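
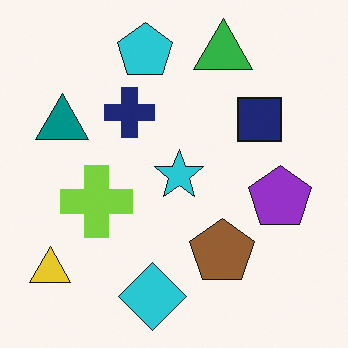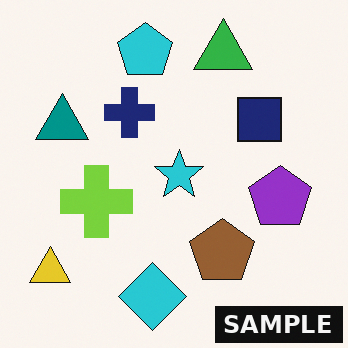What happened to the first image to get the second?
Watermarked with the text "SAMPLE" in the lower-right corner.

A dark label reading "SAMPLE" appears in the lower-right corner.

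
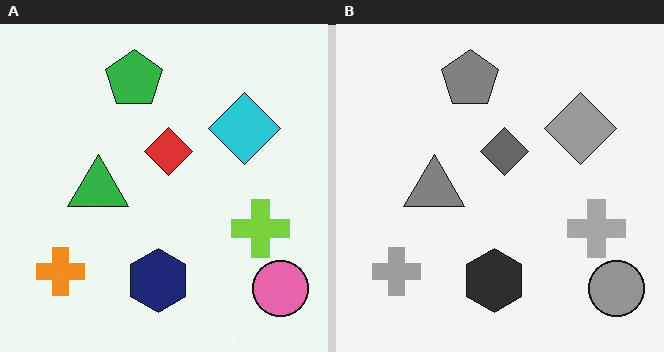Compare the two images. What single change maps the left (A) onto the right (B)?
The image was converted to grayscale.

All color is removed — every shape is now a shade of grey.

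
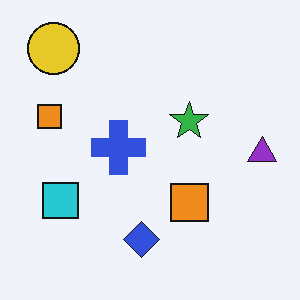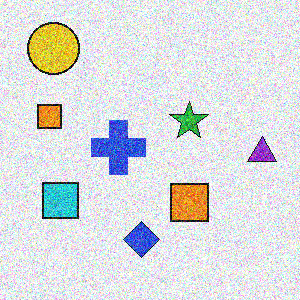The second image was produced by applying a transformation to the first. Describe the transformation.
The image was degraded with heavy additive noise.

Random speckle covers the whole image, including the flat background.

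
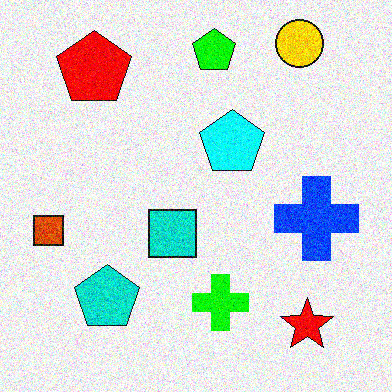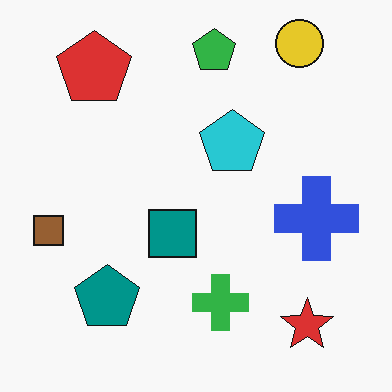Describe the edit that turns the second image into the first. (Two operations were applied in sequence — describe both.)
The first image is the second made much more vivid (saturation change), then degraded with a thick layer of grain.

All colors are more vivid — a global saturation change. Random speckle covers the whole image, including the flat background.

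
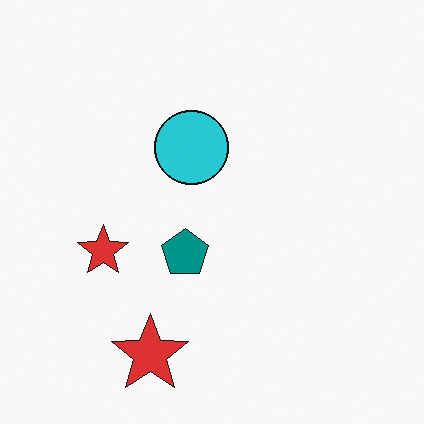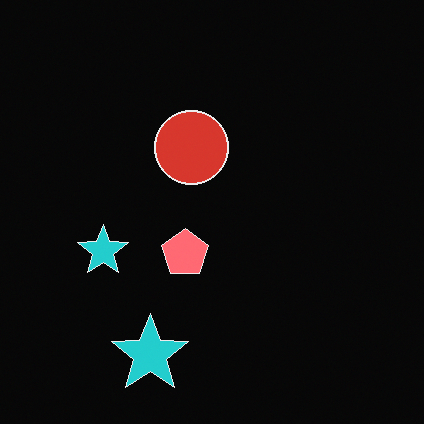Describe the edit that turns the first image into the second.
Color-inverted (negative).

The light background has become dark and every shape's color is its complement — a photographic negative.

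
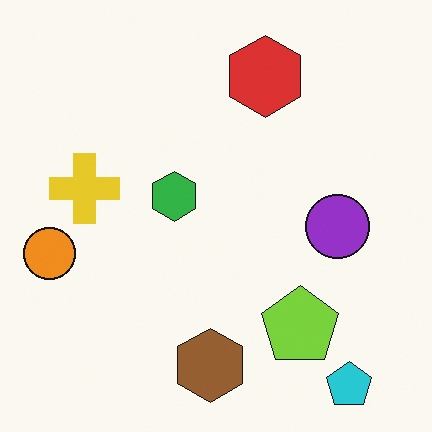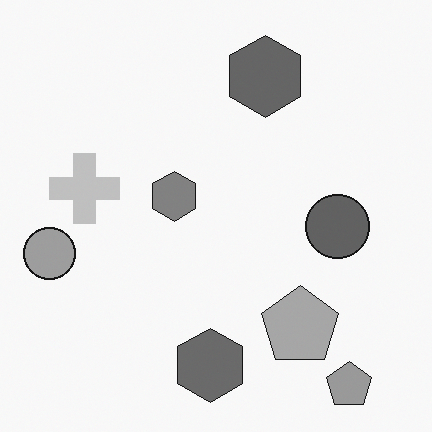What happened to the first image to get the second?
The image was converted to grayscale.

All color is removed — every shape is now a shade of grey.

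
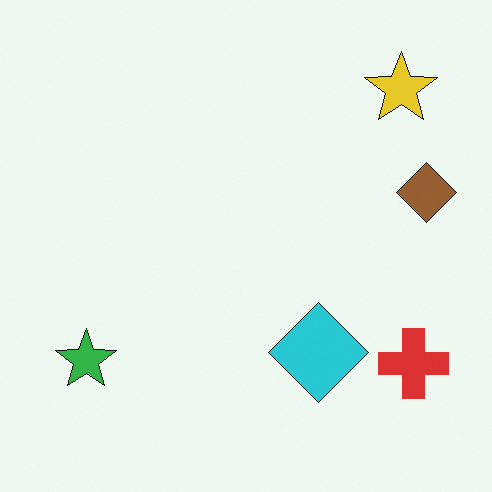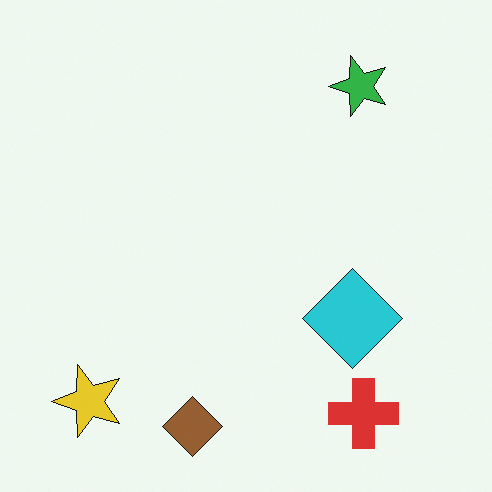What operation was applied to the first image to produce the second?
Transposed (reflected across the top-left ↔ bottom-right diagonal).

Shapes have swapped their row and column positions — what was in the top-right is now in the bottom-left — a diagonal reflection.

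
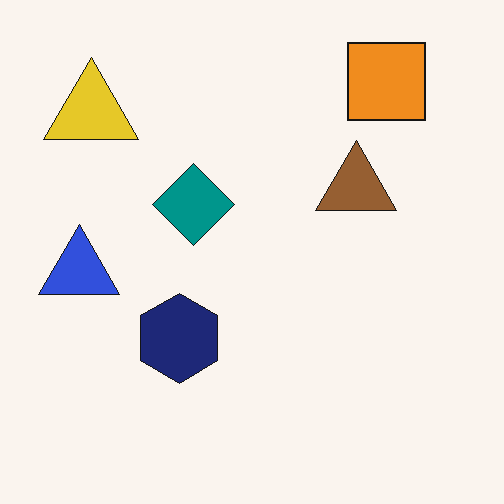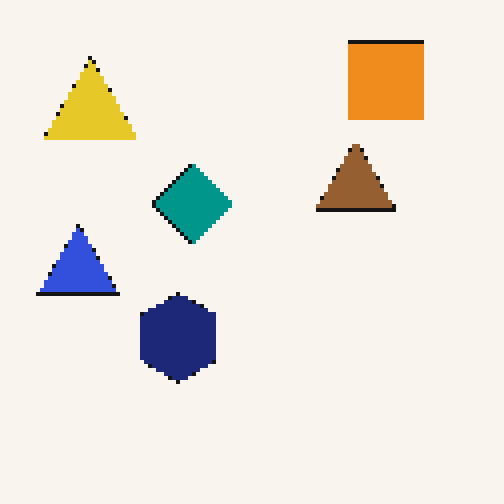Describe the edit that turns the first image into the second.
It was mildly pixelated.

Shapes are reduced to large square blocks; fine edges and outlines are lost — a downscale-then-upscale (mosaic) effect.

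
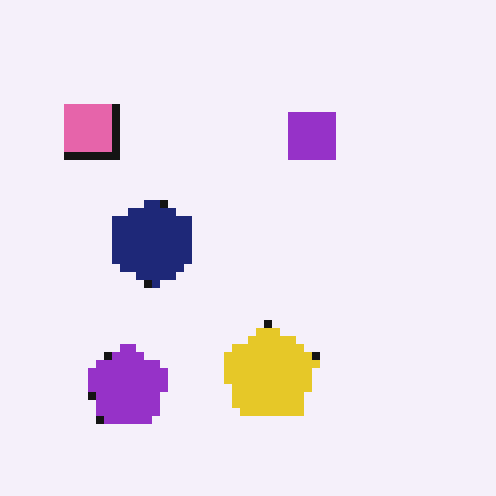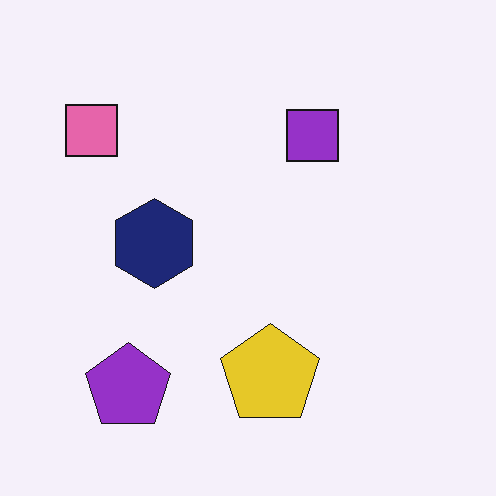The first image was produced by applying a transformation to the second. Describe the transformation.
The first image is the second pixelated into visible square blocks.

Shapes are reduced to large square blocks; fine edges and outlines are lost — a downscale-then-upscale (mosaic) effect.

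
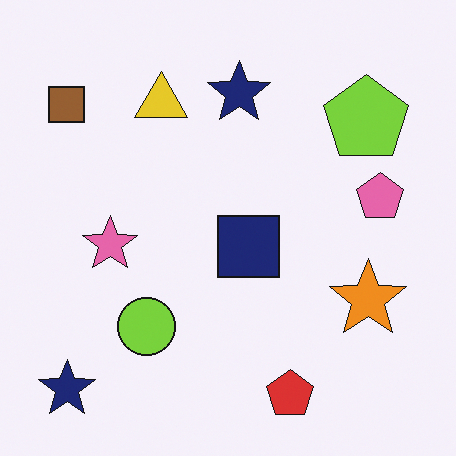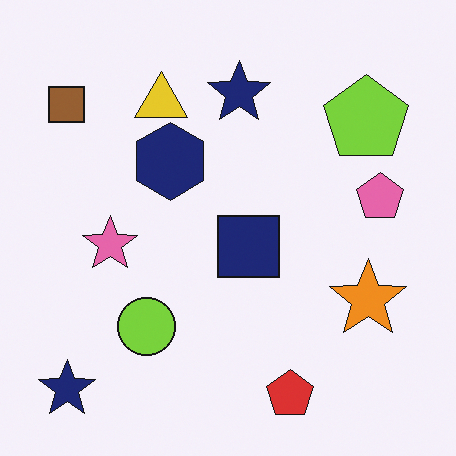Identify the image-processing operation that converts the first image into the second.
The transformation is: overlaid with an additional navy hexagon.

A navy hexagon appears in the second image that is absent from the first.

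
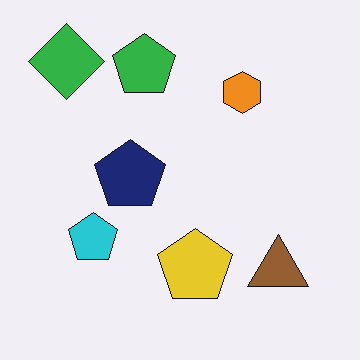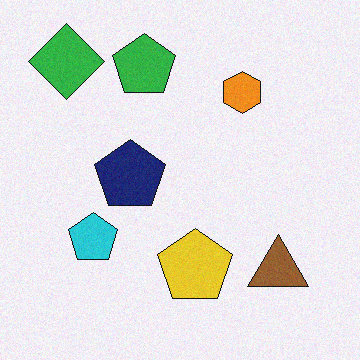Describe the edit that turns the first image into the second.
This is the original image degraded with a light layer of grain.

Random speckle covers the whole image, including the flat background.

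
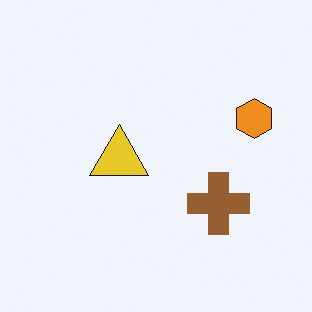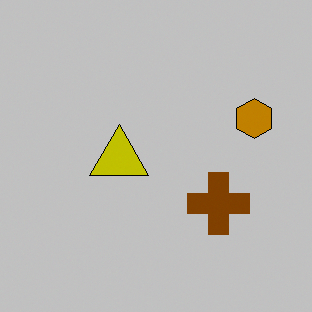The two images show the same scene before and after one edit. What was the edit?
Aggressively posterized.

Each flat color has snapped to a coarser quantized level — most visibly, the near-white background has dropped to a flat grey.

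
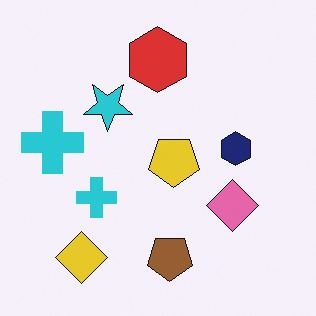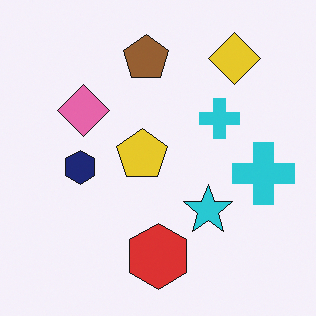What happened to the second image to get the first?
This is the original image rotated 180°.

The yellow diamond sits in the top-right of the second image and the bottom-left of the first — consistent with a whole-image 180° rotation.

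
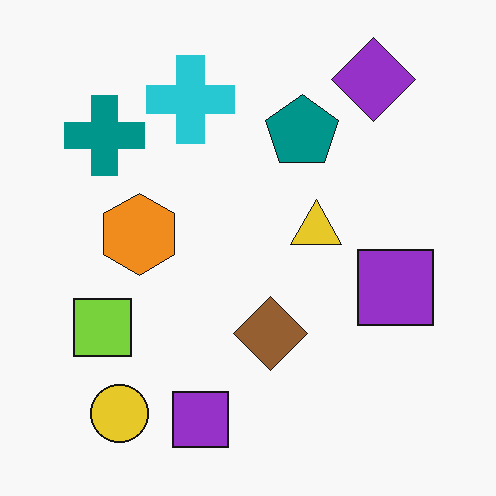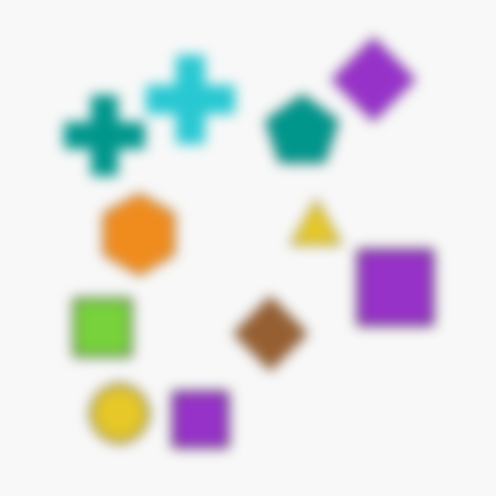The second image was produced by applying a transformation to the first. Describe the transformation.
The transformation is: heavily blurred.

Shape edges and outlines are uniformly softened across the whole image.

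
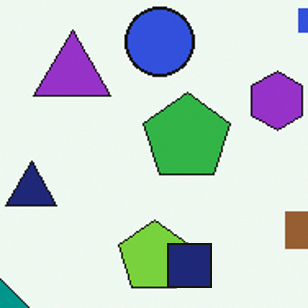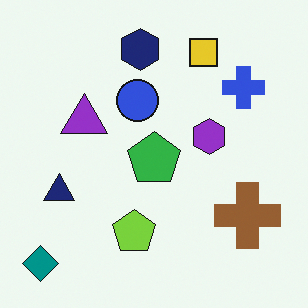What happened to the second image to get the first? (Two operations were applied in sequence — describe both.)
Cropped to a noticeably smaller region and rescaled, then overlaid with an additional navy square.

The visible shapes are larger and the field of view is narrower; shapes near the original edges may be partly or wholly outside the frame — a crop-and-rescale. A navy square appears in the first image that is absent from the second.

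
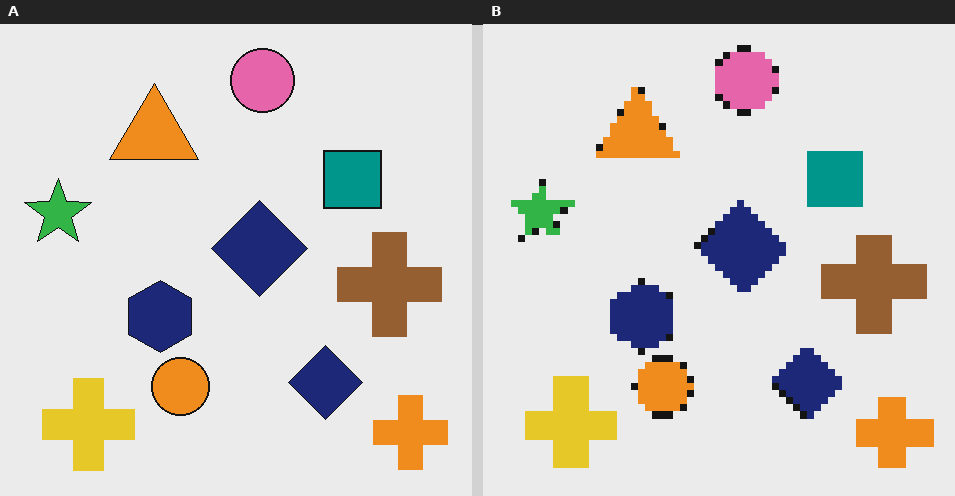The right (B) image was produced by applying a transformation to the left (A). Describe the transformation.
The transformation is: moderately pixelated.

Shapes are reduced to large square blocks; fine edges and outlines are lost — a downscale-then-upscale (mosaic) effect.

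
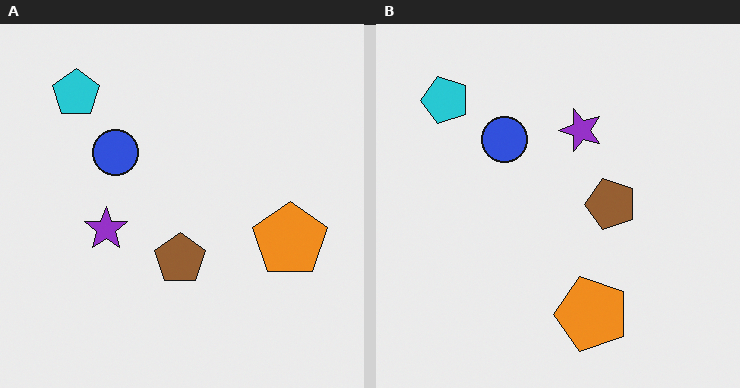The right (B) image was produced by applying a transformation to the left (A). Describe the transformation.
The right (B) image is the left (A) transposed (reflected across the top-left ↔ bottom-right diagonal).

Shapes have swapped their row and column positions — what was in the top-right is now in the bottom-left — a diagonal reflection.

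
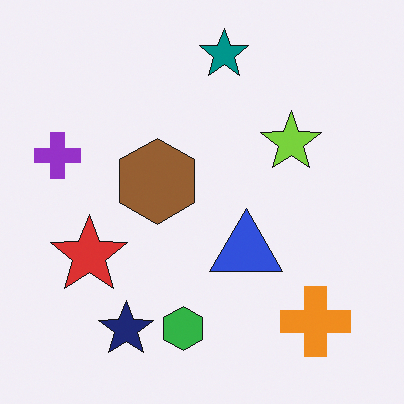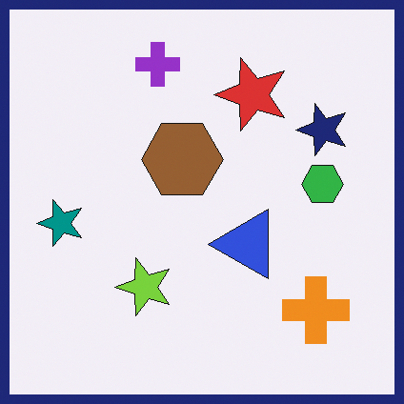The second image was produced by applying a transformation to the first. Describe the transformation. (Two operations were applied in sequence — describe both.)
The transformation is: transposed (reflected across the top-left ↔ bottom-right diagonal), then framed with a navy border.

Shapes have swapped their row and column positions — what was in the top-right is now in the bottom-left — a diagonal reflection. A solid navy frame runs around the edge of the second image, with the content slightly shrunk inside it.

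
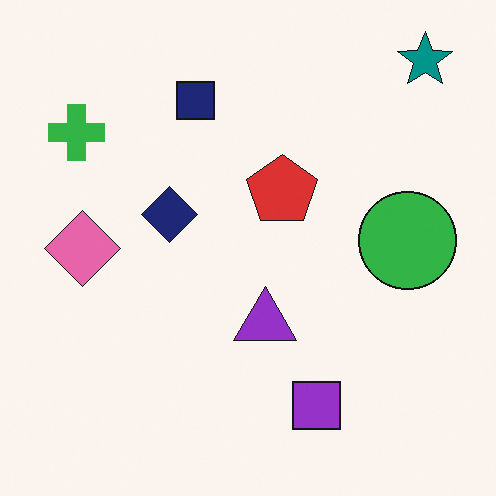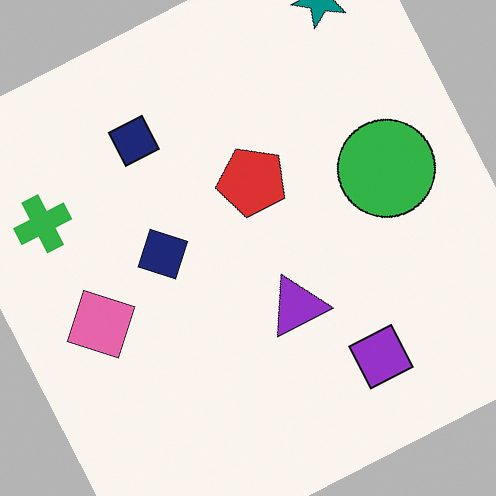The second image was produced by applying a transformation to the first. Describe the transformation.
Rotated counter-clockwise by a clearly visible amount.

Every shape is tilted by the same angle and the image corners show triangular fill wedges — a whole-image rotation by a non-right angle.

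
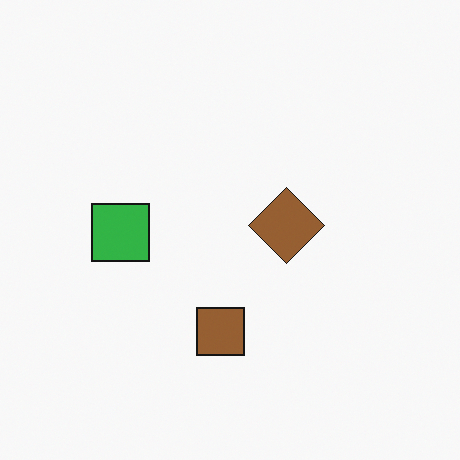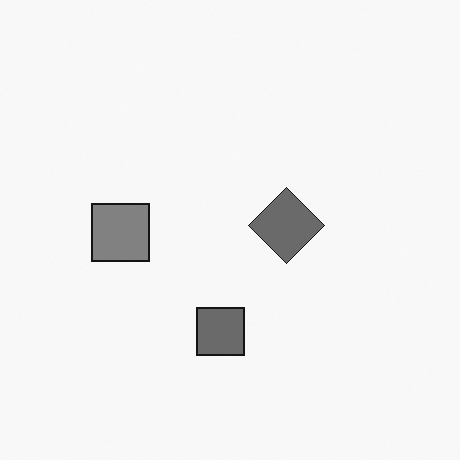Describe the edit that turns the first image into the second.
It was converted to grayscale.

All color is removed — every shape is now a shade of grey.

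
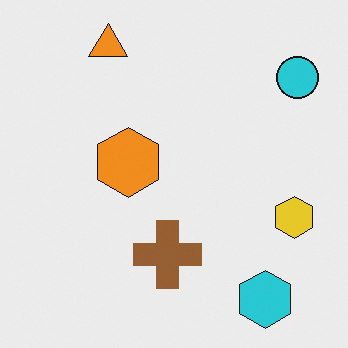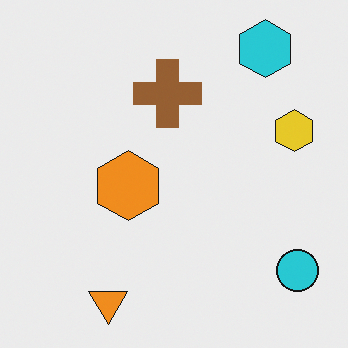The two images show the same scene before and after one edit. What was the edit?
This is the original image flipped vertically (top ↔ bottom).

The orange triangle is in the top-left of the first image and the bottom-left of the second — shapes on opposite sides of the horizontal midline have swapped in a mirror flip.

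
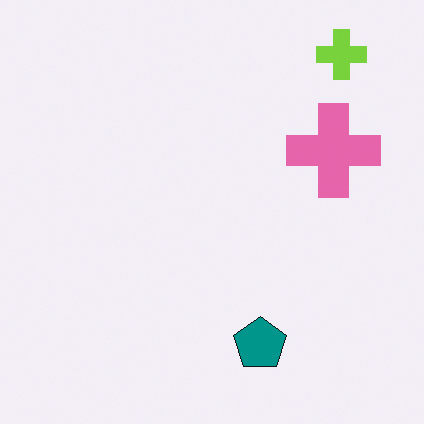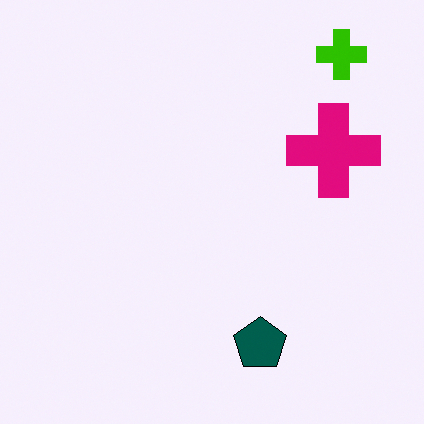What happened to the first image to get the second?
The image was given much higher contrast.

Tones are pushed away from mid-grey across the whole image — a global contrast change.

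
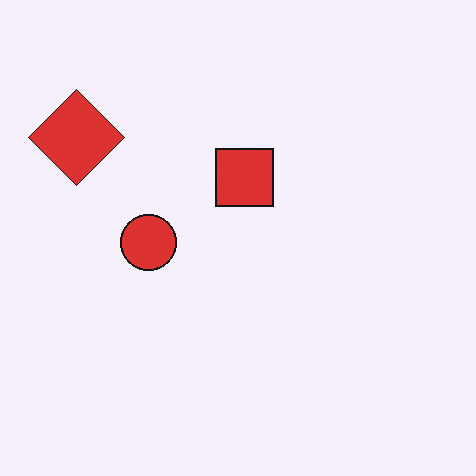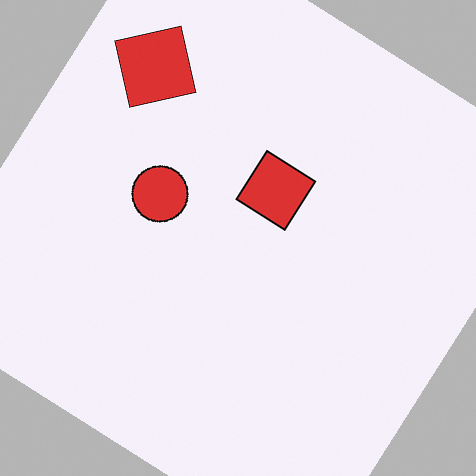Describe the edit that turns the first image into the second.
The image was rotated clockwise by a large amount — several tens of degrees.

Every shape is tilted by the same angle and the image corners show triangular fill wedges — a whole-image rotation by a non-right angle.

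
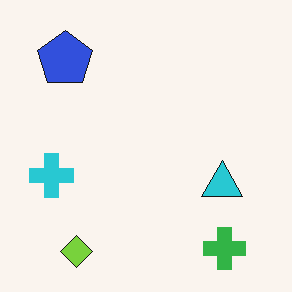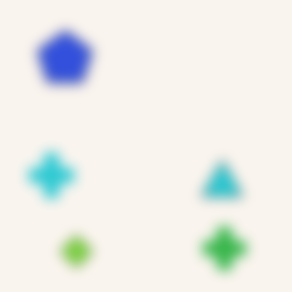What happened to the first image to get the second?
The second image is the first heavily blurred.

Shape edges and outlines are uniformly softened across the whole image.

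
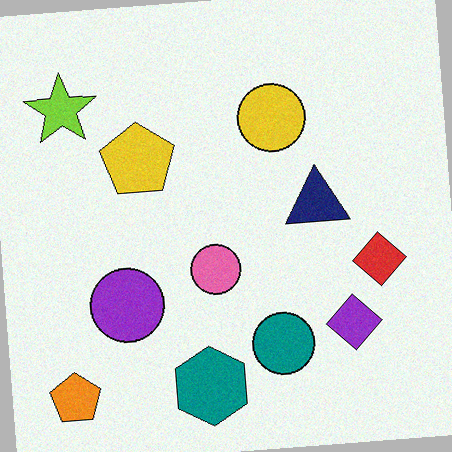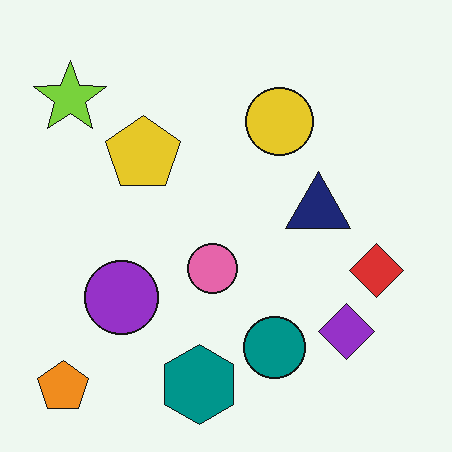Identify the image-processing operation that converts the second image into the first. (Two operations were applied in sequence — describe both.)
This is the original image degraded with subtle gaussian noise, then rotated counter-clockwise by a small amount.

Random speckle covers the whole image, including the flat background. Every shape is tilted by the same angle and the image corners show triangular fill wedges — a whole-image rotation by a non-right angle.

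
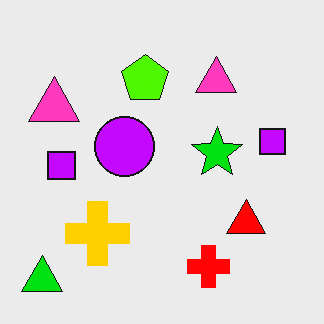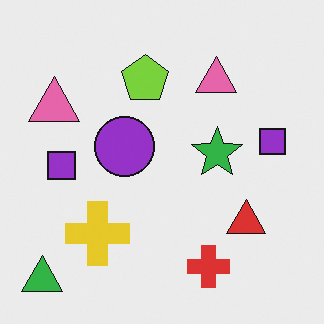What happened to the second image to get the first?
Made much more vivid (saturation change).

All colors are more vivid — a global saturation change.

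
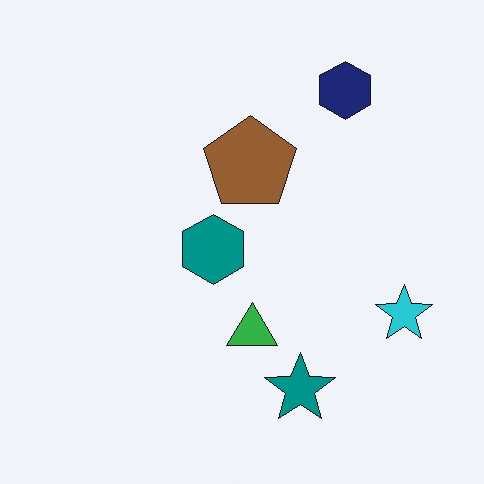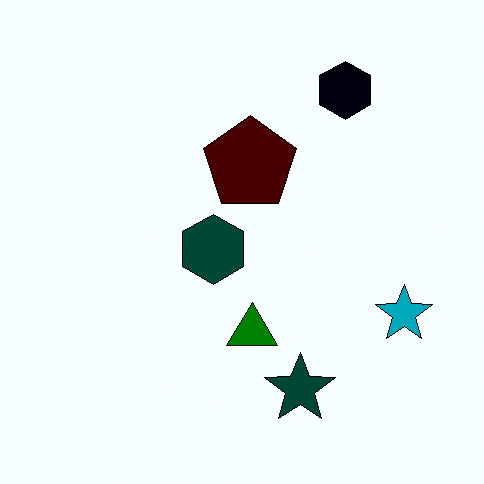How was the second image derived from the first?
It was given much higher contrast.

Tones are pushed away from mid-grey across the whole image — a global contrast change.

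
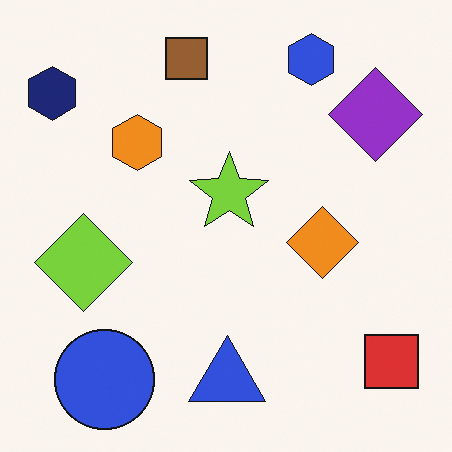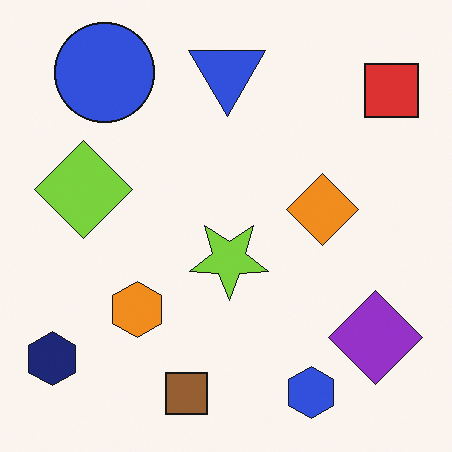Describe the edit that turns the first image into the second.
The transformation is: flipped vertically (top ↔ bottom).

The brown square is in the top of the first image and the bottom of the second — shapes on opposite sides of the horizontal midline have swapped in a mirror flip.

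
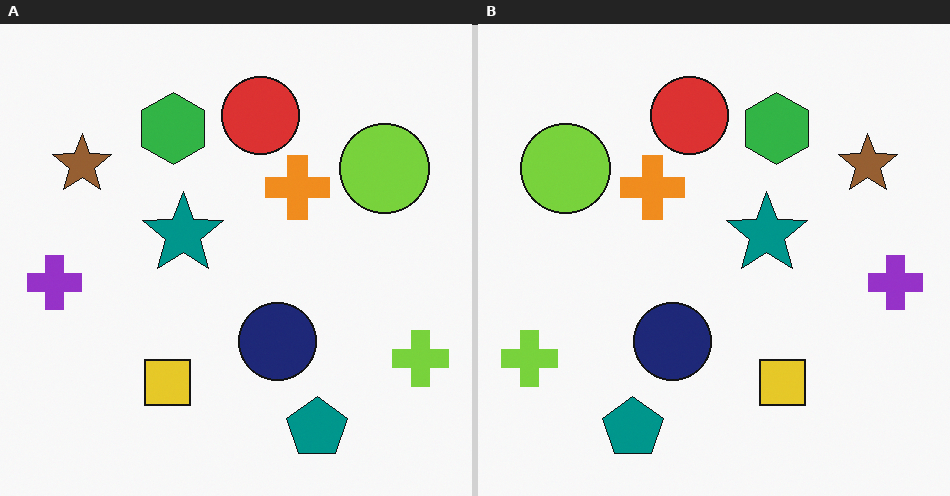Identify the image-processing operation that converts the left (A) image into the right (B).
The right (B) image is the left (A) flipped horizontally (left ↔ right).

The lime cross is in the bottom-right of the left (A) image and the bottom-left of the right (B) — shapes on opposite sides of the vertical midline have swapped in a mirror flip.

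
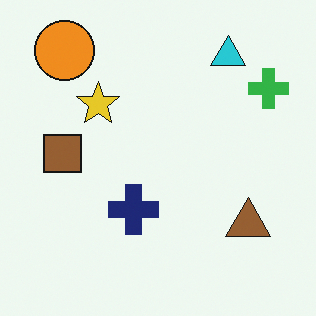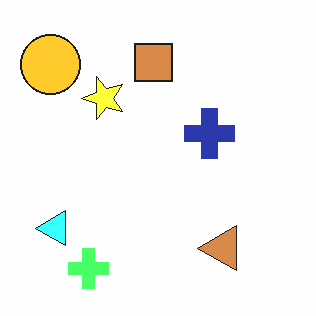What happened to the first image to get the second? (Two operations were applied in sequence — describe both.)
This is the original image substantially brightened, then transposed (reflected across the top-left ↔ bottom-right diagonal).

Every pixel — background and shapes alike — is uniformly brightened. Shapes have swapped their row and column positions — what was in the top-right is now in the bottom-left — a diagonal reflection.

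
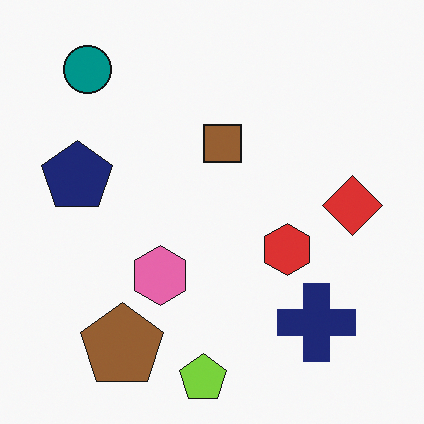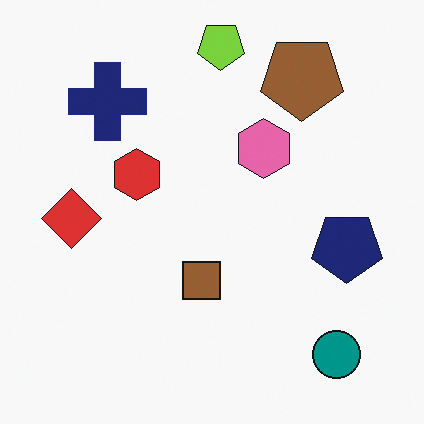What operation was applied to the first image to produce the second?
It was rotated 180°.

The teal circle sits in the top-left of the first image and the bottom-right of the second — consistent with a whole-image 180° rotation.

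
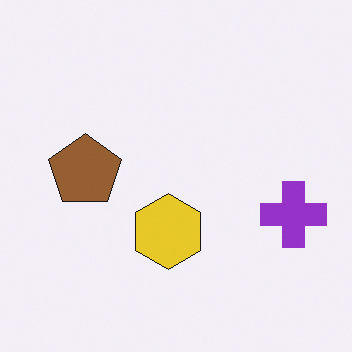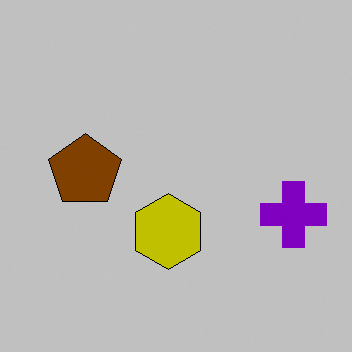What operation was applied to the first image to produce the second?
Aggressively posterized.

Each flat color has snapped to a coarser quantized level — most visibly, the near-white background has dropped to a flat grey.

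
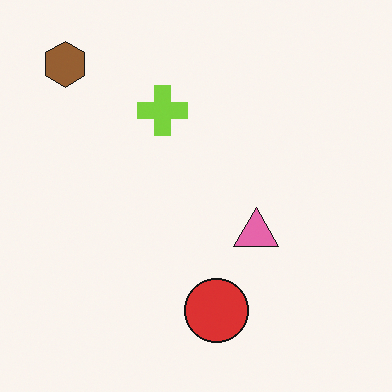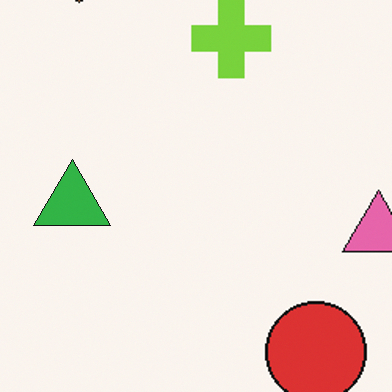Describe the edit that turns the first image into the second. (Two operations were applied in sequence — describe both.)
Cropped to a modestly smaller region and rescaled, then overlaid with an additional green triangle.

The visible shapes are larger and the field of view is narrower; shapes near the original edges may be partly or wholly outside the frame — a crop-and-rescale. A green triangle appears in the second image that is absent from the first.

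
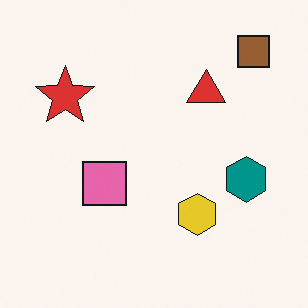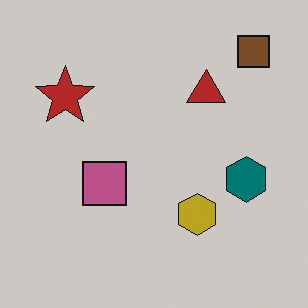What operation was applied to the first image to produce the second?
It was slightly darkened.

Every pixel — background and shapes alike — is uniformly darkened.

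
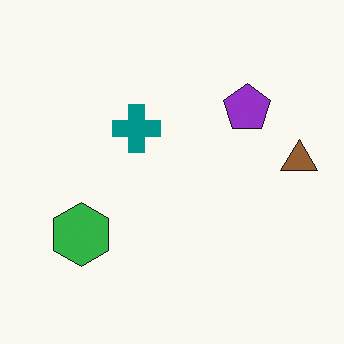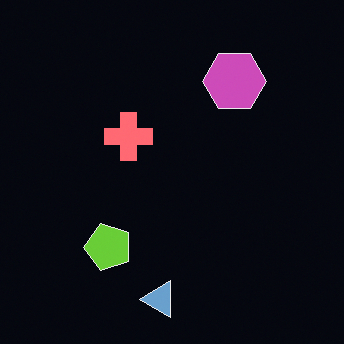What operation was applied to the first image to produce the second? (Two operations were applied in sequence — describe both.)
The image was color-inverted (negative), then transposed (reflected across the top-left ↔ bottom-right diagonal).

The light background has become dark and every shape's color is its complement — a photographic negative. Shapes have swapped their row and column positions — what was in the top-right is now in the bottom-left — a diagonal reflection.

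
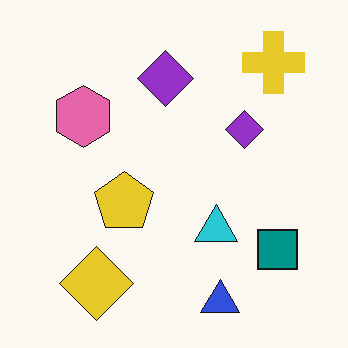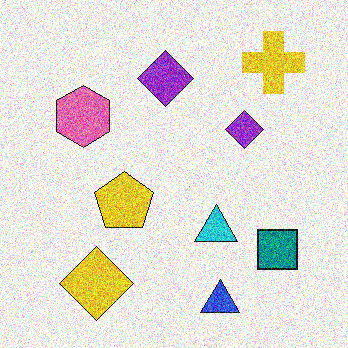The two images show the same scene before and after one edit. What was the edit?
Degraded with strong gaussian noise.

Random speckle covers the whole image, including the flat background.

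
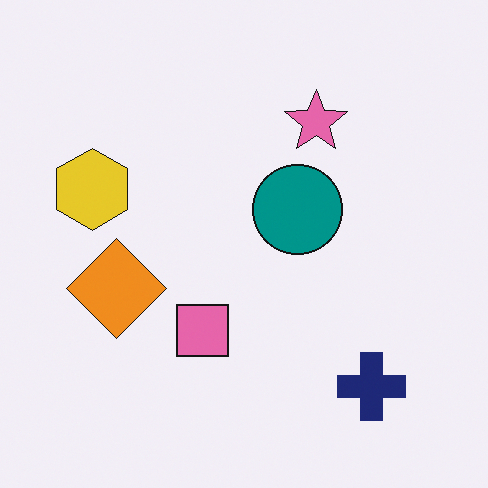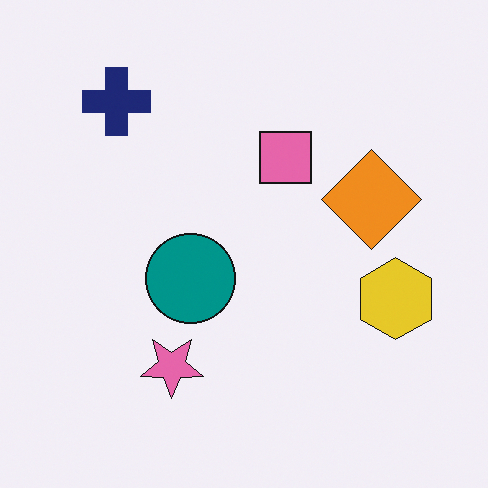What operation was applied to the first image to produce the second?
It was rotated 180°.

The navy cross sits in the bottom-right of the first image and the top-left of the second — consistent with a whole-image 180° rotation.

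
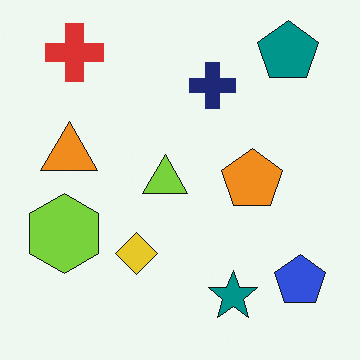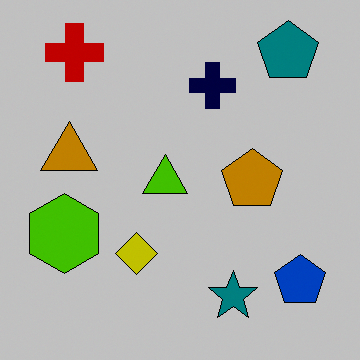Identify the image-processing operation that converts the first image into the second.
The image was heavily posterized to just a handful of flat colors.

Each flat color has snapped to a coarser quantized level — most visibly, the near-white background has dropped to a flat grey.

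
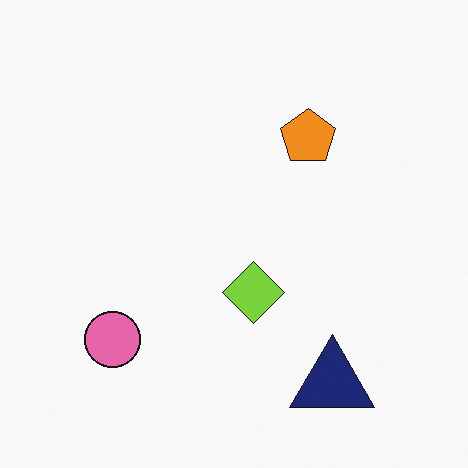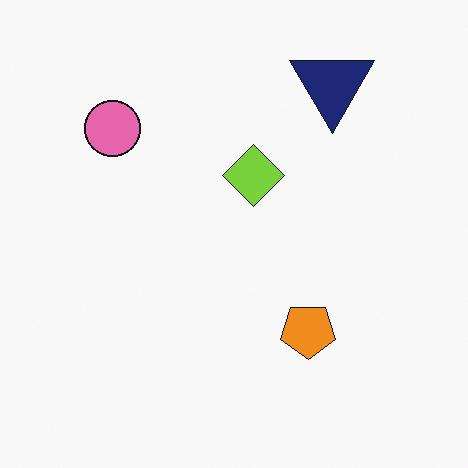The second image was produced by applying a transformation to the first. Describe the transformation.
This is the original image flipped vertically (top ↔ bottom).

The navy triangle is in the bottom-right of the first image and the top-right of the second — shapes on opposite sides of the horizontal midline have swapped in a mirror flip.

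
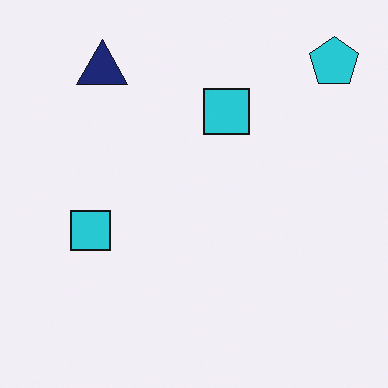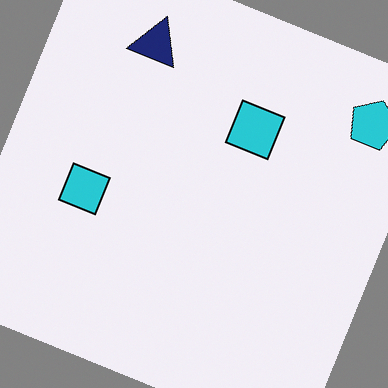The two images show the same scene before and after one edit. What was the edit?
The transformation is: rotated clockwise by a moderate amount.

Every shape is tilted by the same angle and the image corners show triangular fill wedges — a whole-image rotation by a non-right angle.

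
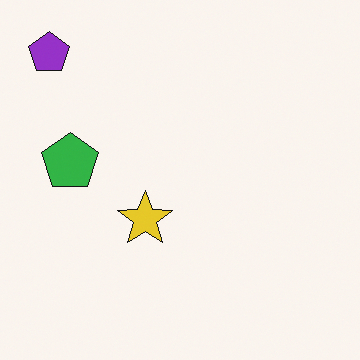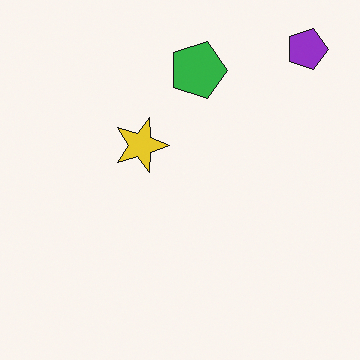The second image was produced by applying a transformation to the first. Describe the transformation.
It was rotated 90° clockwise.

The purple pentagon sits in the top-left of the first image and the top-right of the second — consistent with a whole-image 90° clockwise rotation.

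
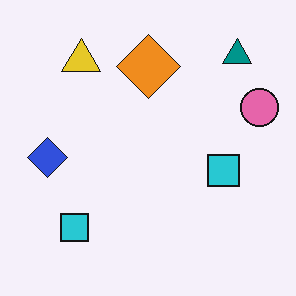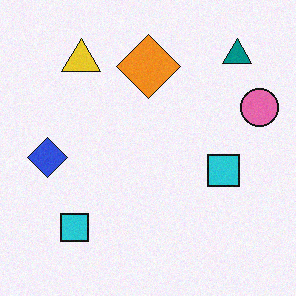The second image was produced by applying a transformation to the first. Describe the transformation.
The image was degraded with a light layer of grain.

Random speckle covers the whole image, including the flat background.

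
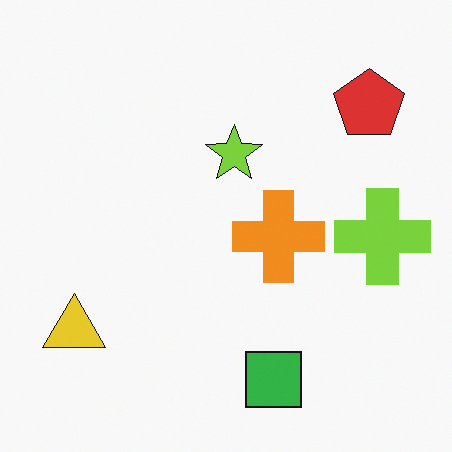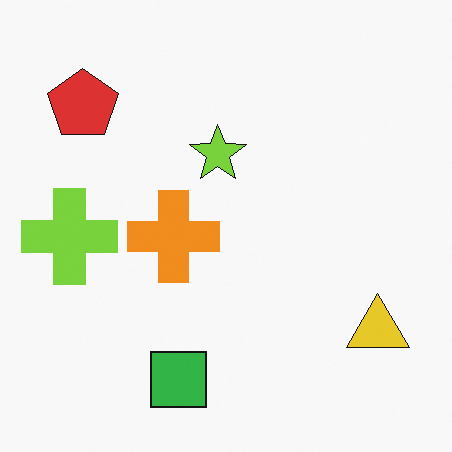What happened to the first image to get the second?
It was flipped horizontally (left ↔ right).

The lime cross is in the right of the first image and the left of the second — shapes on opposite sides of the vertical midline have swapped in a mirror flip.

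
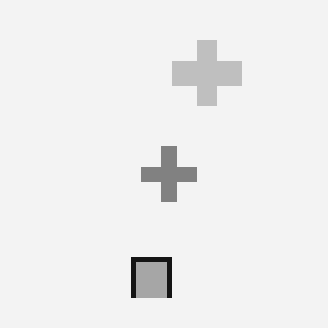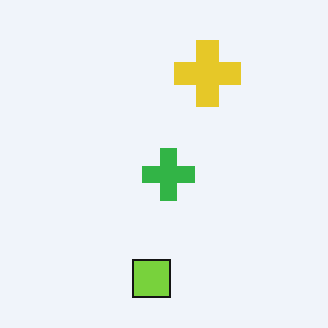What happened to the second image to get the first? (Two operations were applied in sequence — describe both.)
This is the original image mildly pixelated, then converted to grayscale.

Shapes are reduced to large square blocks; fine edges and outlines are lost — a downscale-then-upscale (mosaic) effect. All color is removed — every shape is now a shade of grey.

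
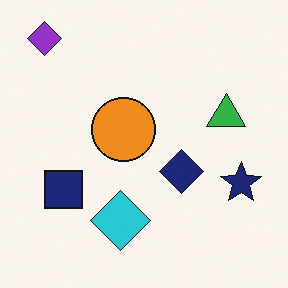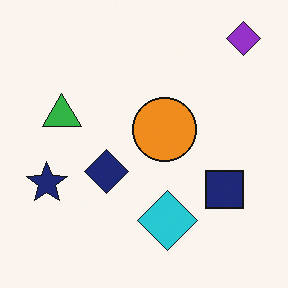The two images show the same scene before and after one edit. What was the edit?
The image was flipped horizontally (left ↔ right).

The purple diamond is in the top-left of the first image and the top-right of the second — shapes on opposite sides of the vertical midline have swapped in a mirror flip.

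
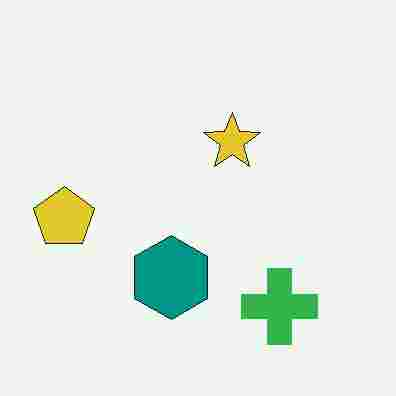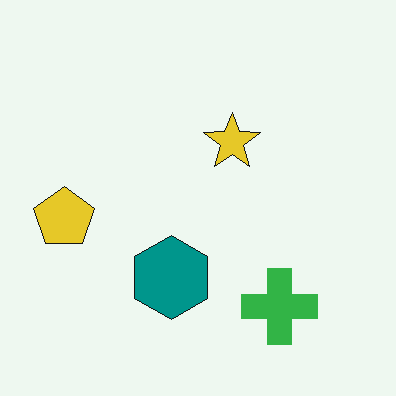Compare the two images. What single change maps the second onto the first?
It was heavily JPEG-compressed with obvious blocking artifacts.

Blocky 8×8 compression artifacts appear around shape edges and the flat background shows ringing — characteristic JPEG degradation.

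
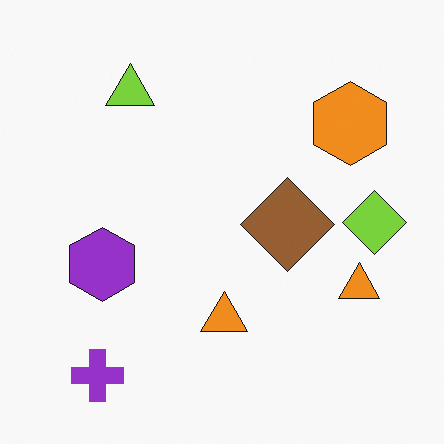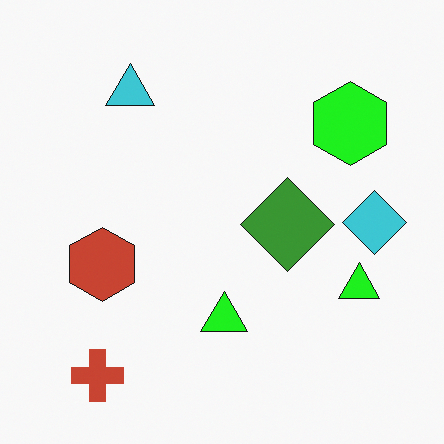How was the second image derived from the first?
Hue-shifted noticeably.

Every shape's color has rotated by the same amount around the hue wheel — a uniform hue shift.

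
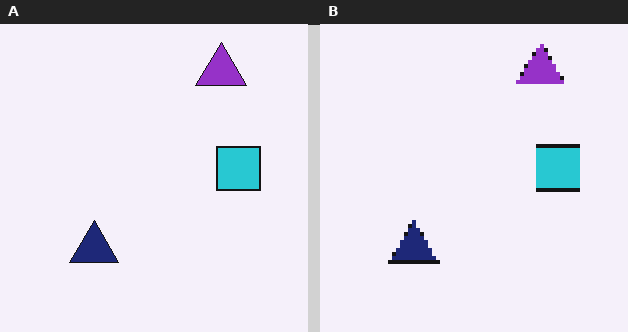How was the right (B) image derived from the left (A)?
This is the original image mildly pixelated.

Shapes are reduced to large square blocks; fine edges and outlines are lost — a downscale-then-upscale (mosaic) effect.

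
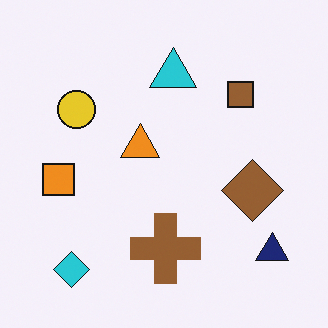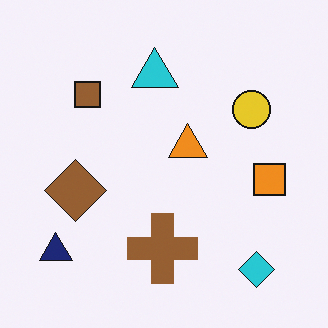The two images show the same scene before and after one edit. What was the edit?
This is the original image flipped horizontally (left ↔ right).

The navy triangle is in the bottom-right of the first image and the bottom-left of the second — shapes on opposite sides of the vertical midline have swapped in a mirror flip.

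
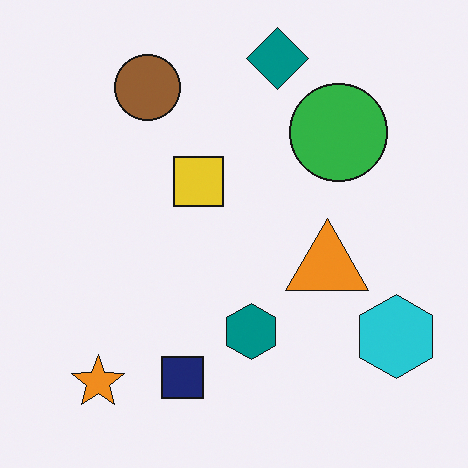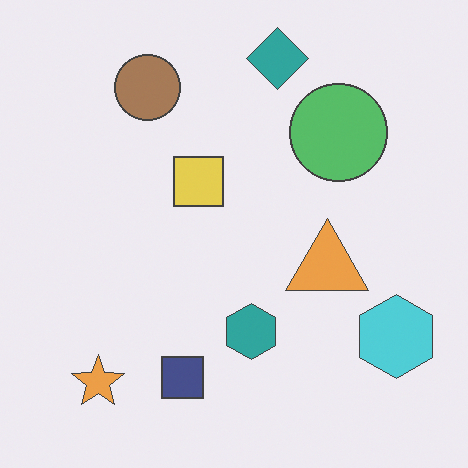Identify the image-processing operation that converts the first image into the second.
It was given slightly reduced contrast.

Tones are pushed toward mid-grey across the whole image — a global contrast change.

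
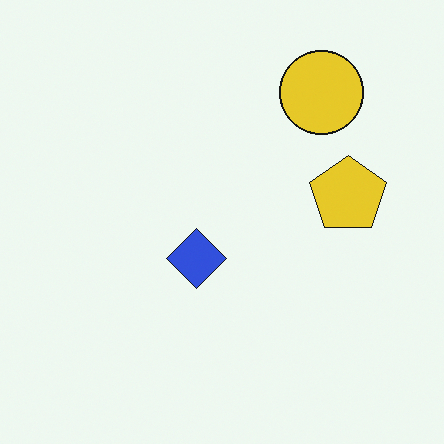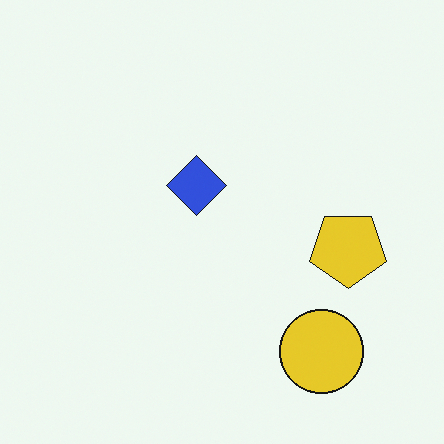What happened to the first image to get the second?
This is the original image flipped vertically (top ↔ bottom).

The yellow circle is in the top-right of the first image and the bottom-right of the second — shapes on opposite sides of the horizontal midline have swapped in a mirror flip.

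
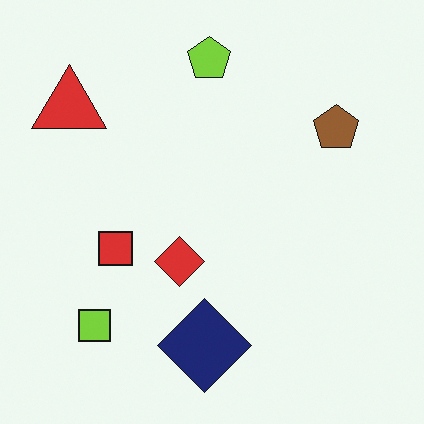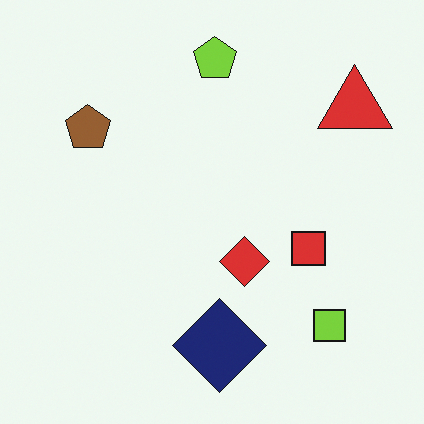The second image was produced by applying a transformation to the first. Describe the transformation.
The second image is the first flipped horizontally (left ↔ right).

The red triangle is in the top-left of the first image and the top-right of the second — shapes on opposite sides of the vertical midline have swapped in a mirror flip.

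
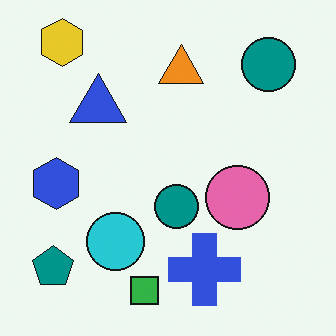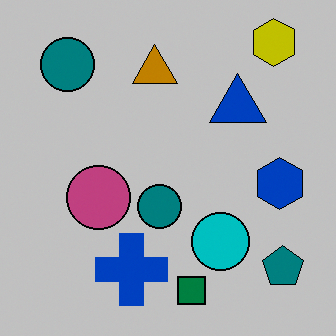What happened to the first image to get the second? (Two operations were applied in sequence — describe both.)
It was aggressively posterized, then flipped horizontally (left ↔ right).

Each flat color has snapped to a coarser quantized level — most visibly, the near-white background has dropped to a flat grey. The teal pentagon is in the bottom-left of the first image and the bottom-right of the second — shapes on opposite sides of the vertical midline have swapped in a mirror flip.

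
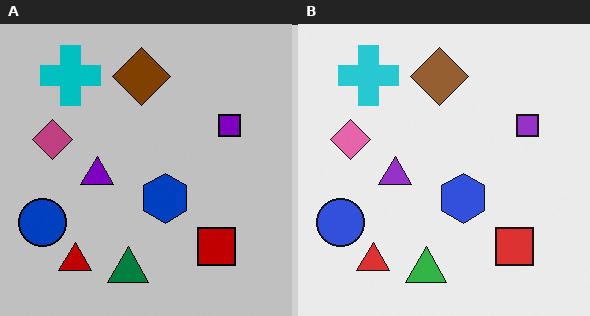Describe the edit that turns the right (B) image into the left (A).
The transformation is: heavily posterized to just a handful of flat colors.

Each flat color has snapped to a coarser quantized level — most visibly, the near-white background has dropped to a flat grey.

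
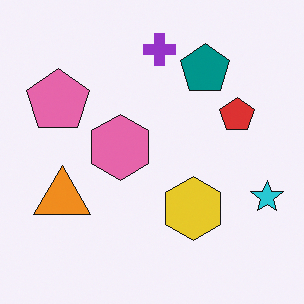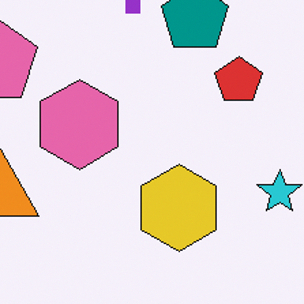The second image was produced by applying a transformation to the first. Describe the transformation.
Cropped slightly and scaled back up.

The visible shapes are larger and the field of view is narrower; shapes near the original edges may be partly or wholly outside the frame — a crop-and-rescale.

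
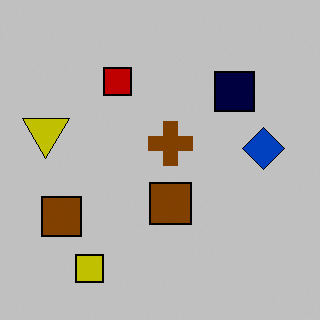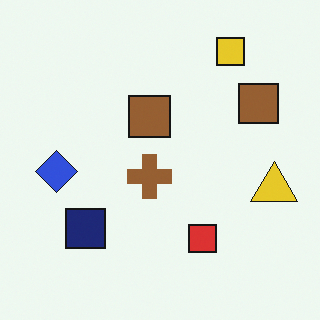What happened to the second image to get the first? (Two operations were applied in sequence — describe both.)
The first image is the second rotated 180°, then heavily posterized to just a handful of flat colors.

The yellow square sits in the top-right of the second image and the bottom-left of the first — consistent with a whole-image 180° rotation. Each flat color has snapped to a coarser quantized level — most visibly, the near-white background has dropped to a flat grey.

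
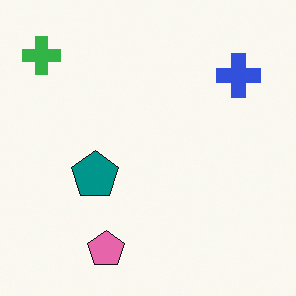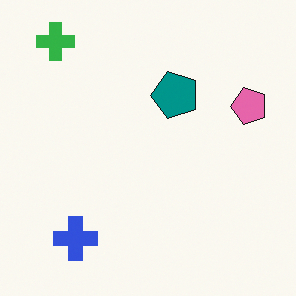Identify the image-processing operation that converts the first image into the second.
The image was transposed (reflected across the top-left ↔ bottom-right diagonal).

Shapes have swapped their row and column positions — what was in the top-right is now in the bottom-left — a diagonal reflection.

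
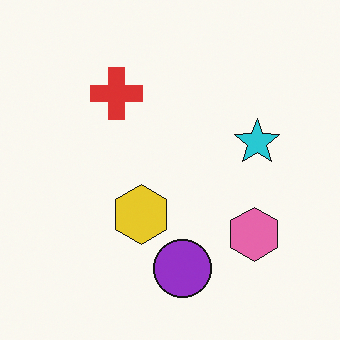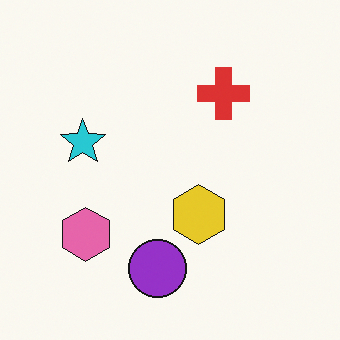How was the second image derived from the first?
The image was flipped horizontally (left ↔ right).

The cyan star is in the right of the first image and the left of the second — shapes on opposite sides of the vertical midline have swapped in a mirror flip.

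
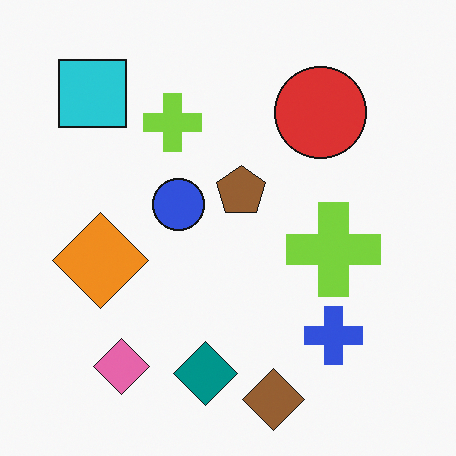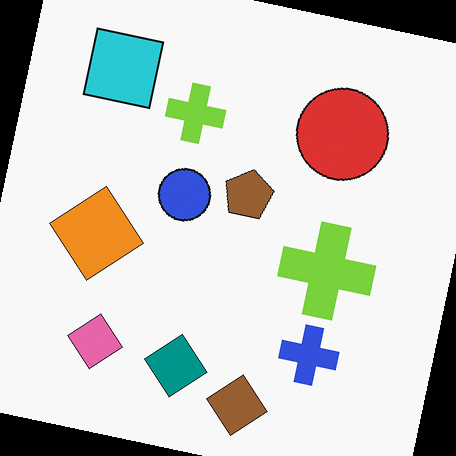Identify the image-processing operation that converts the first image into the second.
The image was rotated clockwise by a small amount.

Every shape is tilted by the same angle and the image corners show triangular fill wedges — a whole-image rotation by a non-right angle.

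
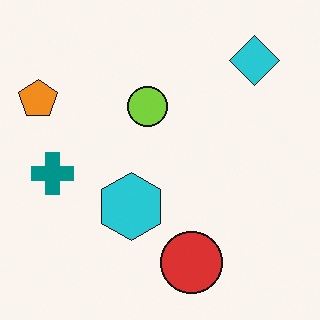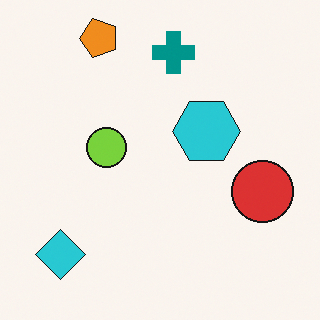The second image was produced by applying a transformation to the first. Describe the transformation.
This is the original image transposed (reflected across the top-left ↔ bottom-right diagonal).

Shapes have swapped their row and column positions — what was in the top-right is now in the bottom-left — a diagonal reflection.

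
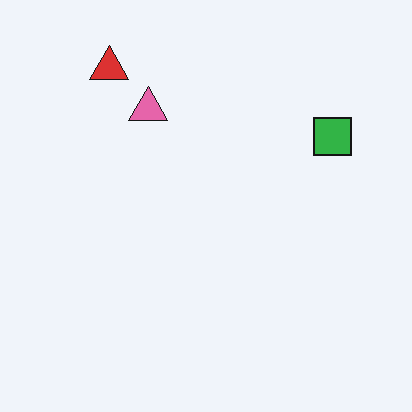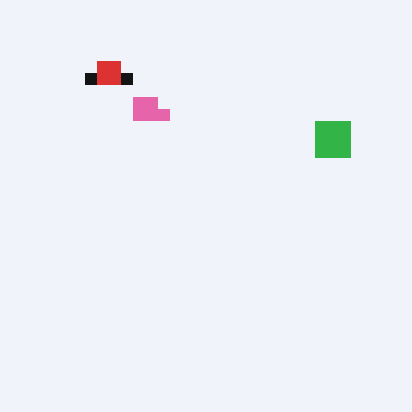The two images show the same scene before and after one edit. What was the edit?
The transformation is: coarsely pixelated.

Shapes are reduced to large square blocks; fine edges and outlines are lost — a downscale-then-upscale (mosaic) effect.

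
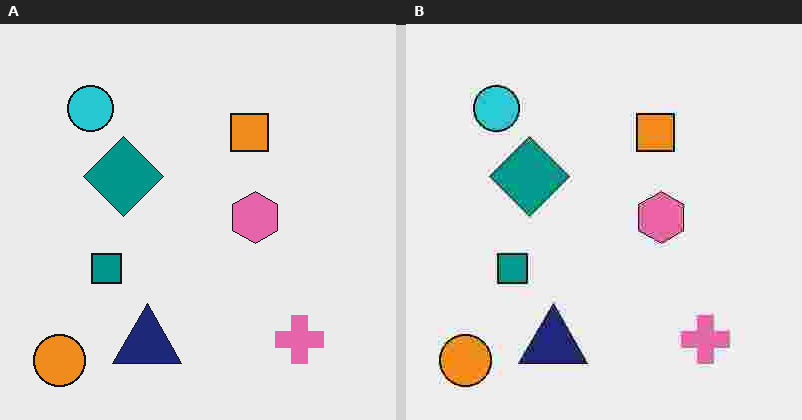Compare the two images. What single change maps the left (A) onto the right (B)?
The transformation is: heavily JPEG-compressed with obvious blocking artifacts.

Blocky 8×8 compression artifacts appear around shape edges and the flat background shows ringing — characteristic JPEG degradation.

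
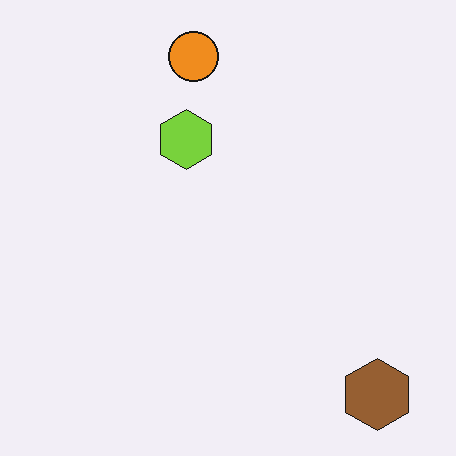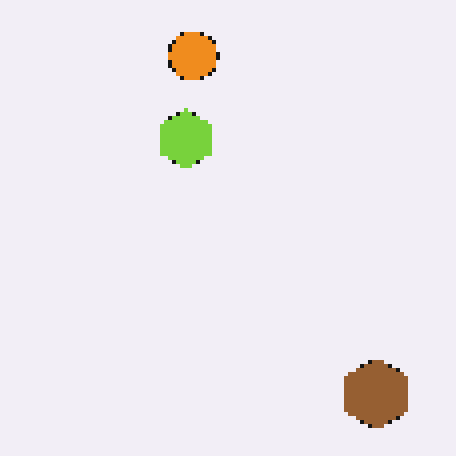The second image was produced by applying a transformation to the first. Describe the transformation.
This is the original image mildly pixelated.

Shapes are reduced to large square blocks; fine edges and outlines are lost — a downscale-then-upscale (mosaic) effect.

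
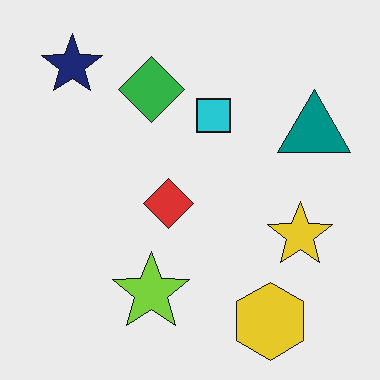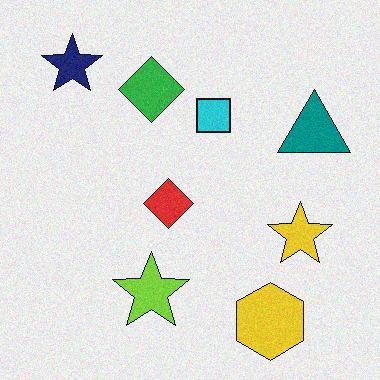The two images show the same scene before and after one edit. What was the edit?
It was degraded with light additive noise.

Random speckle covers the whole image, including the flat background.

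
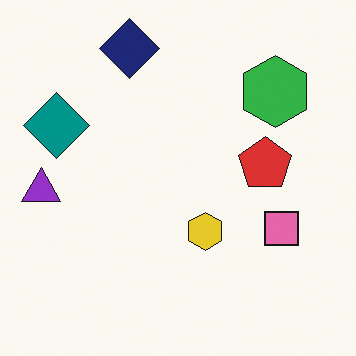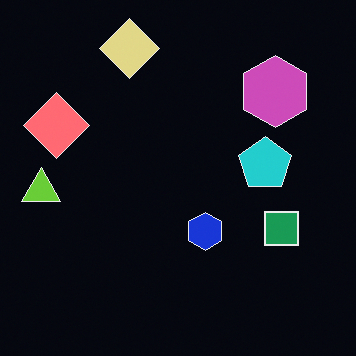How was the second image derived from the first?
The second image is the first color-inverted (negative).

The light background has become dark and every shape's color is its complement — a photographic negative.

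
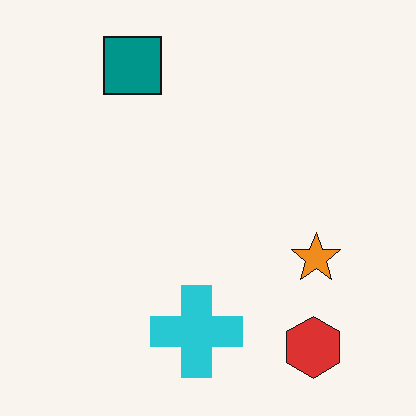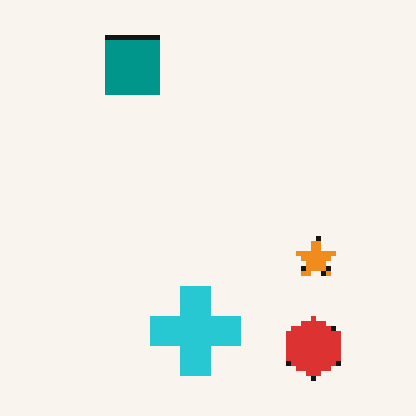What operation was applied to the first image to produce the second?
The image was mildly pixelated.

Shapes are reduced to large square blocks; fine edges and outlines are lost — a downscale-then-upscale (mosaic) effect.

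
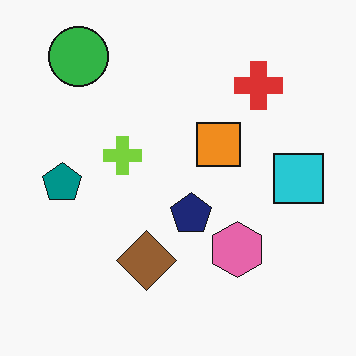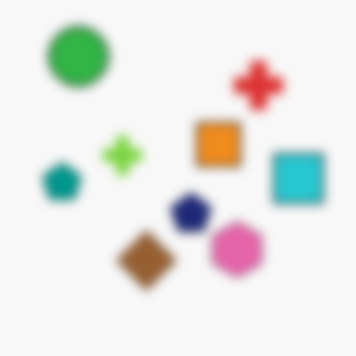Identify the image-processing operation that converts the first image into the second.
This is the original image heavily blurred.

Shape edges and outlines are uniformly softened across the whole image.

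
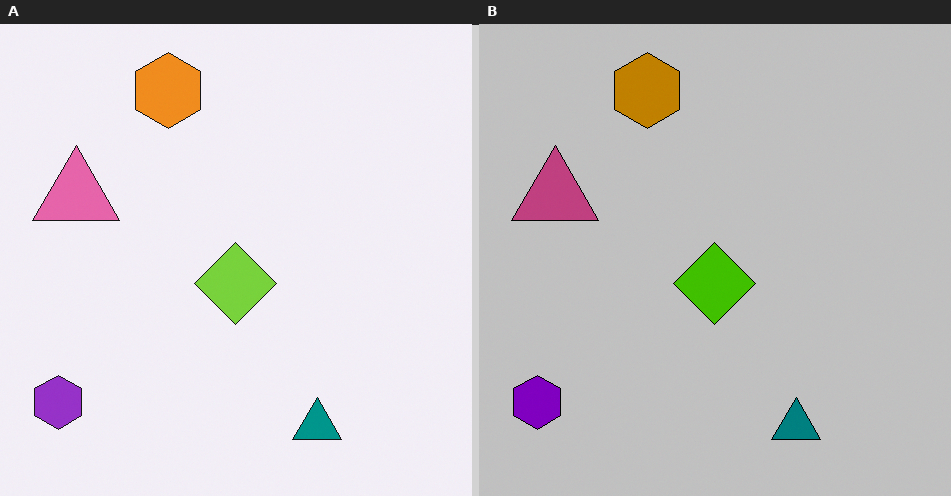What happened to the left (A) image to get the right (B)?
The image was aggressively posterized.

Each flat color has snapped to a coarser quantized level — most visibly, the near-white background has dropped to a flat grey.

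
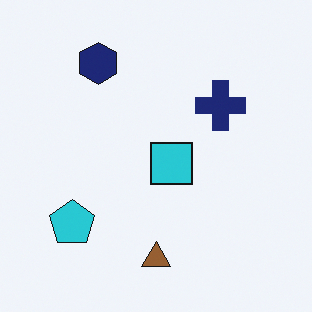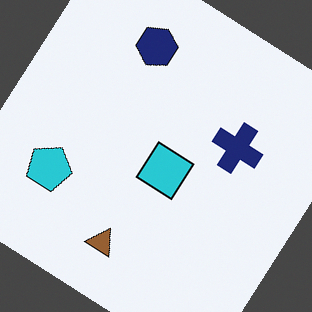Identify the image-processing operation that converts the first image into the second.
The image was rotated clockwise by a large amount — several tens of degrees.

Every shape is tilted by the same angle and the image corners show triangular fill wedges — a whole-image rotation by a non-right angle.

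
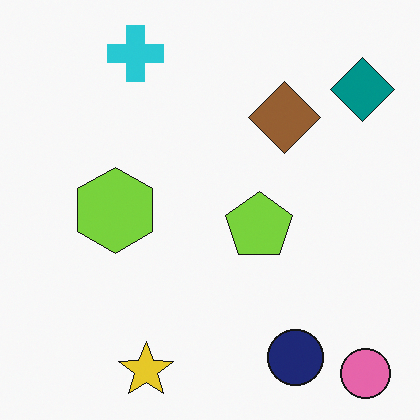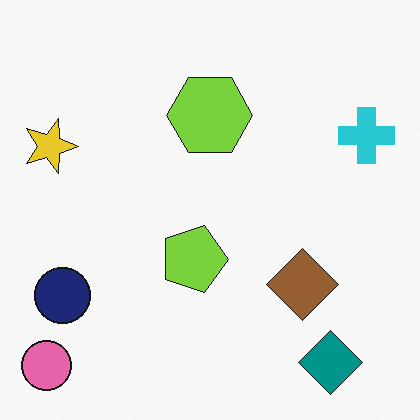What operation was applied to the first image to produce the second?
The second image is the first rotated 90° clockwise.

The pink circle sits in the bottom-right of the first image and the bottom-left of the second — consistent with a whole-image 90° clockwise rotation.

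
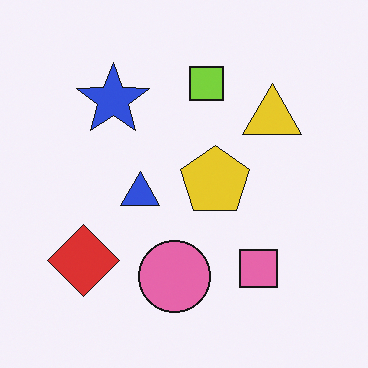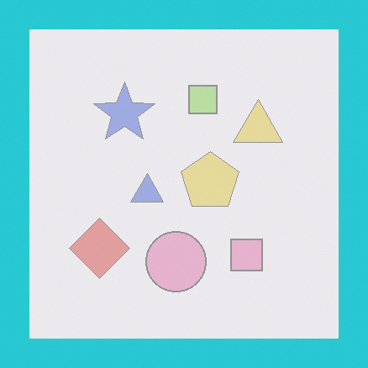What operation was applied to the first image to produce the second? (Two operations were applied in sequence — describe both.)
It was given much lower contrast, then framed with a cyan border.

Tones are pushed toward mid-grey across the whole image — a global contrast change. A solid cyan frame runs around the edge of the second image, with the content slightly shrunk inside it.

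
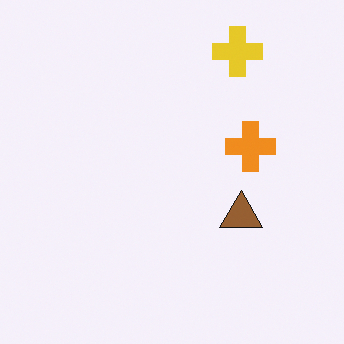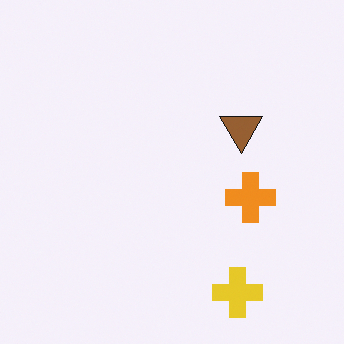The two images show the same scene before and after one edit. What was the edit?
The transformation is: flipped vertically (top ↔ bottom).

The yellow cross is in the top-right of the first image and the bottom-right of the second — shapes on opposite sides of the horizontal midline have swapped in a mirror flip.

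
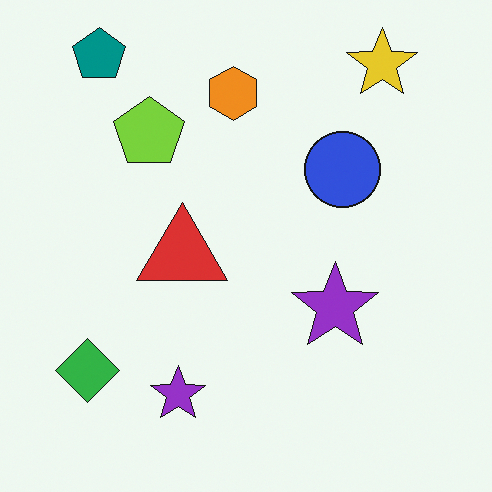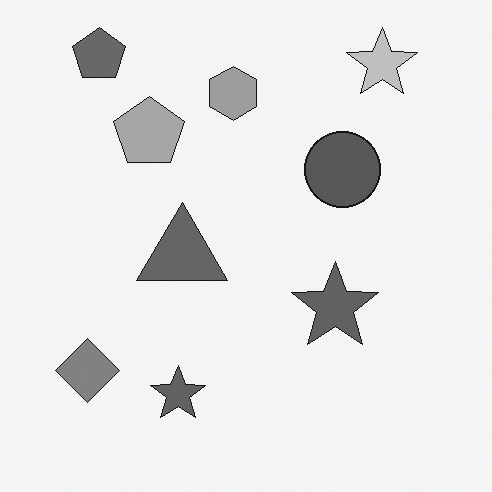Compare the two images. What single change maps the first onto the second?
Converted to grayscale.

All color is removed — every shape is now a shade of grey.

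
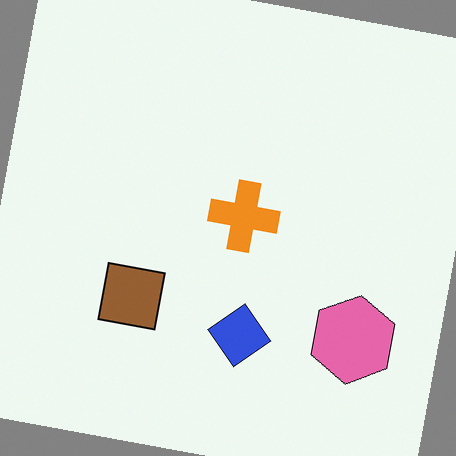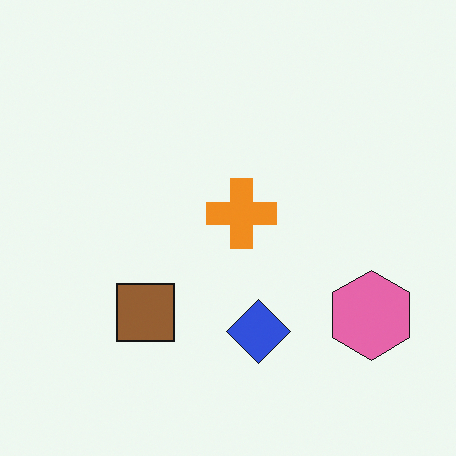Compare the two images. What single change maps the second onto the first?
The image was rotated clockwise by a few degrees.

Every shape is tilted by the same angle and the image corners show triangular fill wedges — a whole-image rotation by a non-right angle.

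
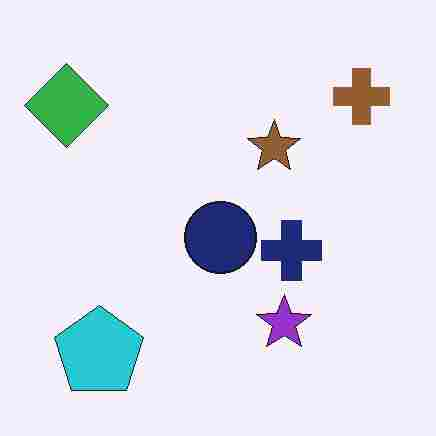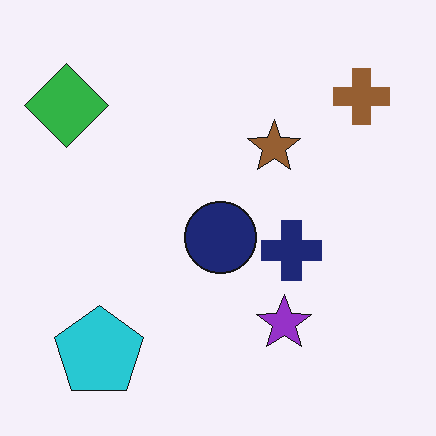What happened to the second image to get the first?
The image was degraded with heavy JPEG compression.

Blocky 8×8 compression artifacts appear around shape edges and the flat background shows ringing — characteristic JPEG degradation.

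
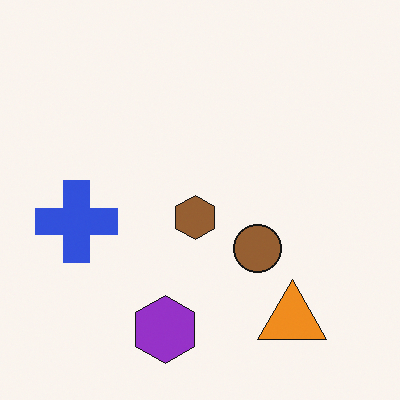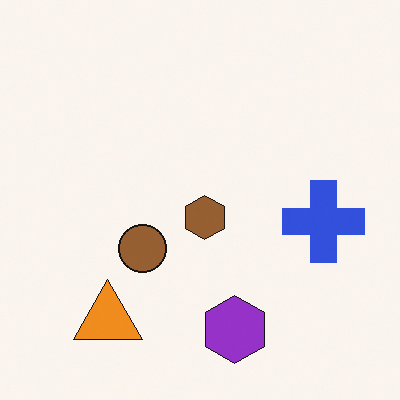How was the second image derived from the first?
Flipped horizontally (left ↔ right).

The blue cross is in the left of the first image and the right of the second — shapes on opposite sides of the vertical midline have swapped in a mirror flip.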